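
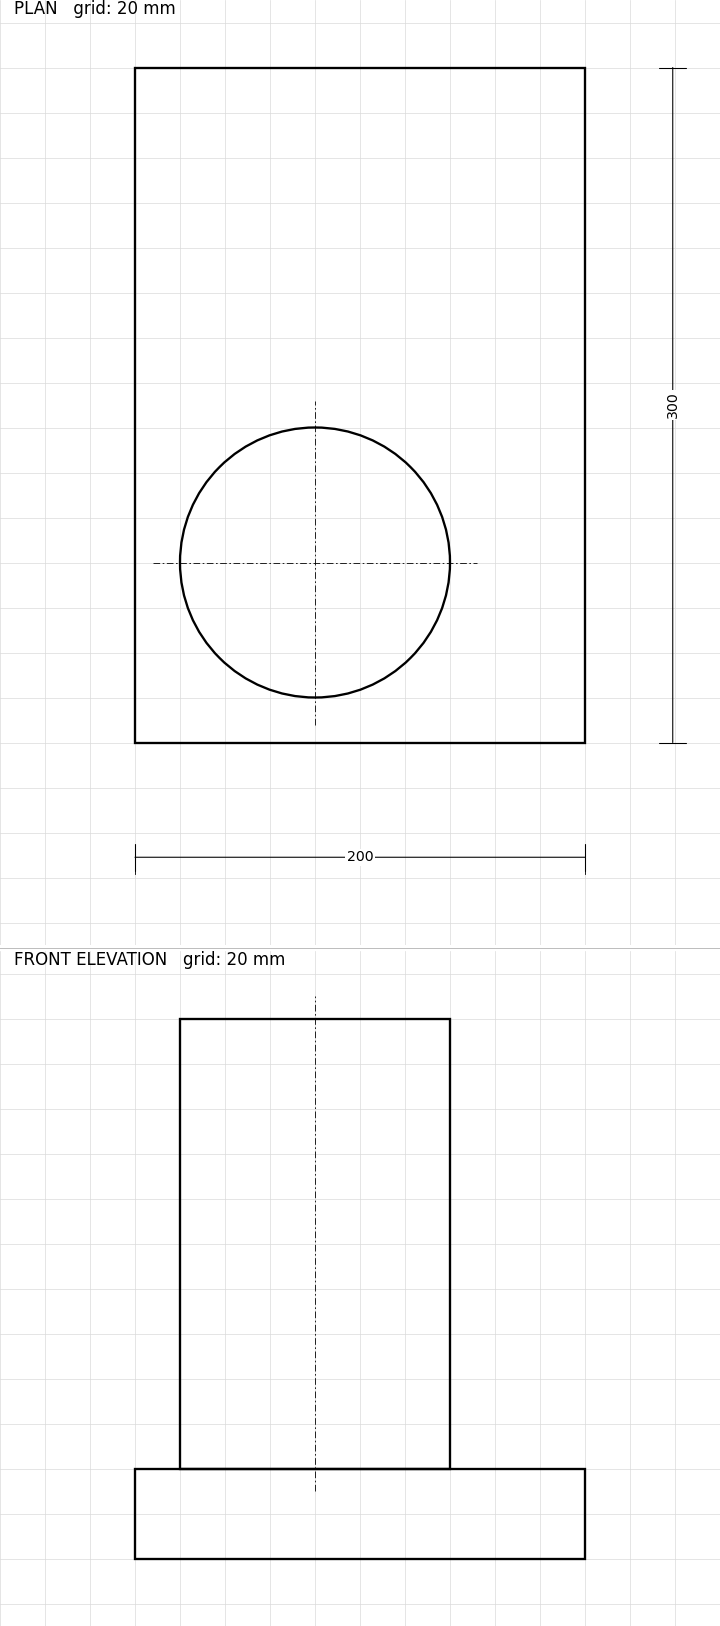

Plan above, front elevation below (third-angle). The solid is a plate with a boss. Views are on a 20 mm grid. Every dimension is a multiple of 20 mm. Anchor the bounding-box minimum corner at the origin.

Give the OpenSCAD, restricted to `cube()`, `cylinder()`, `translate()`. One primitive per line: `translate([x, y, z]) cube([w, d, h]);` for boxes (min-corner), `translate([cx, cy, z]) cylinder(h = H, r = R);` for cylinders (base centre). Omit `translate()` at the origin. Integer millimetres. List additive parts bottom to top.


cube([200, 300, 40]);
translate([80, 80, 40]) cylinder(h = 200, r = 60);


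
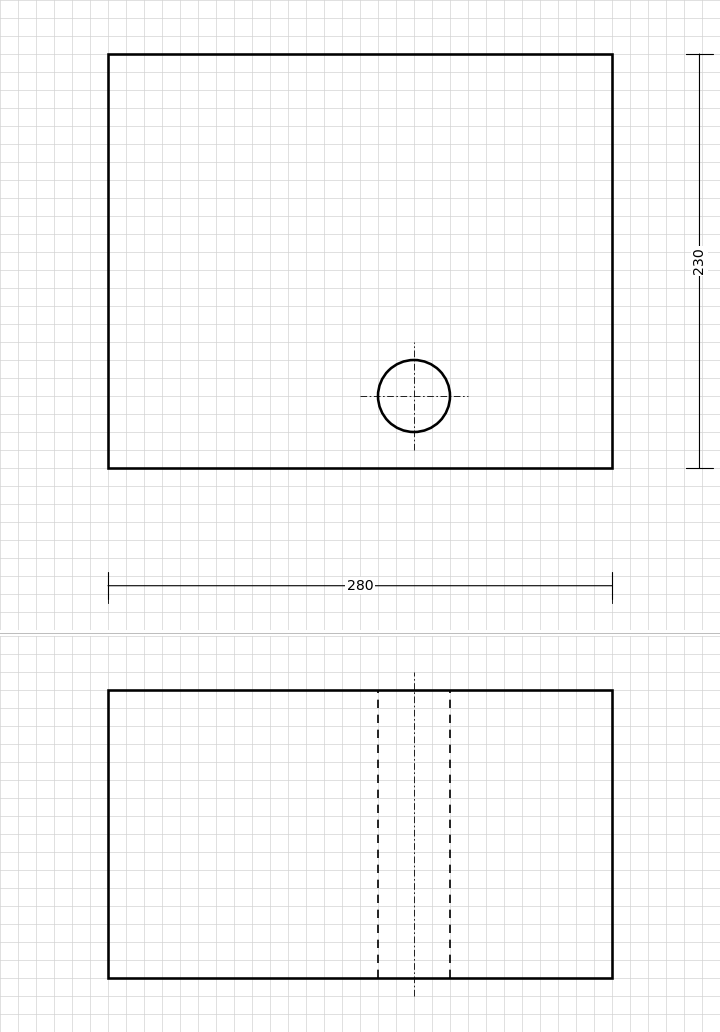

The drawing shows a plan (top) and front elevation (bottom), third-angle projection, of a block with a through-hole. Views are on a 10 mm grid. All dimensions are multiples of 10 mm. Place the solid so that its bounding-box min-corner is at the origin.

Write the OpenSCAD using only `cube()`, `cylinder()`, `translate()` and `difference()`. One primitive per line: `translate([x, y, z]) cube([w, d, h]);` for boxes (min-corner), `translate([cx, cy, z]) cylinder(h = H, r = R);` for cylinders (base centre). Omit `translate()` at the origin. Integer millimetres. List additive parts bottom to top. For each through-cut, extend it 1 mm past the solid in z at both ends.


difference() {
  cube([280, 230, 160]);
  translate([170, 40, -1]) cylinder(h = 162, r = 20);
}


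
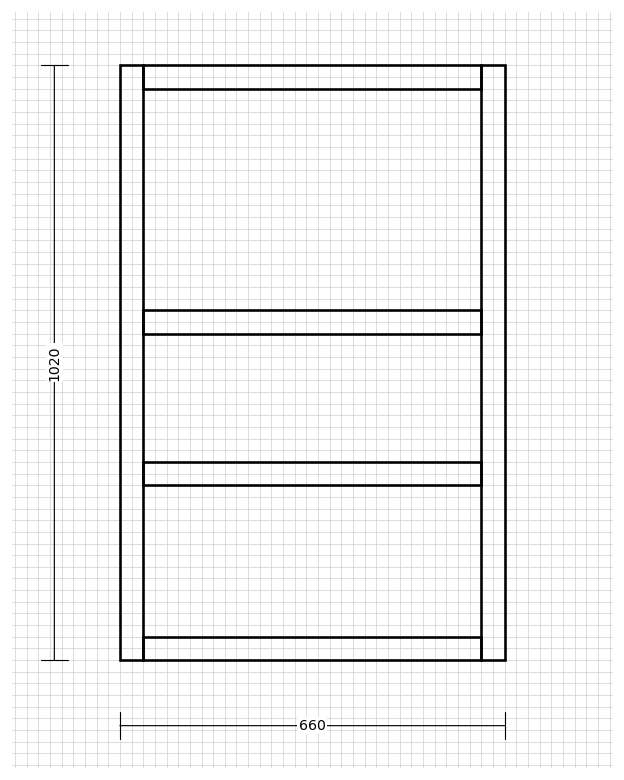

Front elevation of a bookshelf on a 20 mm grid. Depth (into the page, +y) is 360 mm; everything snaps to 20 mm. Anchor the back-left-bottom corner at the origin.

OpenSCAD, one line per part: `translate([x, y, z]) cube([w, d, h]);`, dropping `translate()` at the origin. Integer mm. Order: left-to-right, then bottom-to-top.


cube([40, 360, 1020]);
translate([40, 0, 0]) cube([580, 360, 40]);
translate([40, 0, 300]) cube([580, 360, 40]);
translate([40, 0, 560]) cube([580, 360, 40]);
translate([40, 0, 980]) cube([580, 360, 40]);
translate([620, 0, 0]) cube([40, 360, 1020]);


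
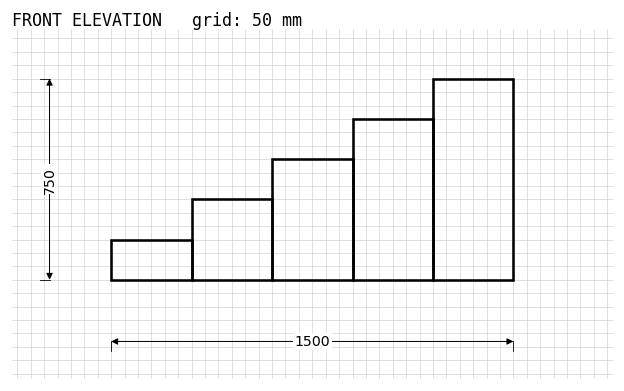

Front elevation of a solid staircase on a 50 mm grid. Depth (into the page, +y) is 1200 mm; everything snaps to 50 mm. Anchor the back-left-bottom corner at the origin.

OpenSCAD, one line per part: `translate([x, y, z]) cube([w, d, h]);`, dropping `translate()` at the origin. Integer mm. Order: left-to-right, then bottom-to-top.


cube([300, 1200, 150]);
translate([300, 0, 0]) cube([300, 1200, 300]);
translate([600, 0, 0]) cube([300, 1200, 450]);
translate([900, 0, 0]) cube([300, 1200, 600]);
translate([1200, 0, 0]) cube([300, 1200, 750]);


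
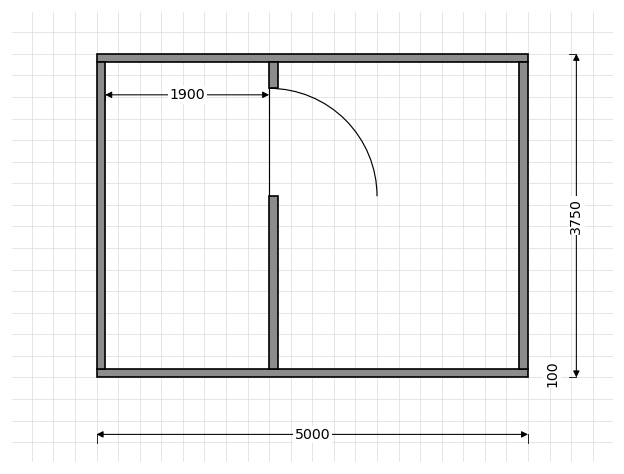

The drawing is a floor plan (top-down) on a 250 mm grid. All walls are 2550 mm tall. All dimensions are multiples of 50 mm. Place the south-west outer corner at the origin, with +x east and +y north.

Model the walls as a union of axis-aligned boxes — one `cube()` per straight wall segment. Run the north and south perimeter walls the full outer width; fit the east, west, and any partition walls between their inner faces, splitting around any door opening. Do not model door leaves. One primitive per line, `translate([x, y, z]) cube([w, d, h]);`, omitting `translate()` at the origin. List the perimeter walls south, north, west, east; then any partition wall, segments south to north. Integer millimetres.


cube([5000, 100, 2550]);
translate([0, 3650, 0]) cube([5000, 100, 2550]);
translate([0, 100, 0]) cube([100, 3550, 2550]);
translate([4900, 100, 0]) cube([100, 3550, 2550]);
translate([2000, 100, 0]) cube([100, 2000, 2550]);
translate([2000, 3350, 0]) cube([100, 300, 2550]);


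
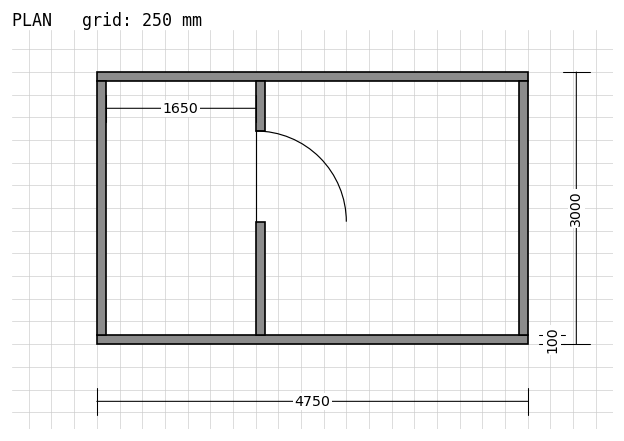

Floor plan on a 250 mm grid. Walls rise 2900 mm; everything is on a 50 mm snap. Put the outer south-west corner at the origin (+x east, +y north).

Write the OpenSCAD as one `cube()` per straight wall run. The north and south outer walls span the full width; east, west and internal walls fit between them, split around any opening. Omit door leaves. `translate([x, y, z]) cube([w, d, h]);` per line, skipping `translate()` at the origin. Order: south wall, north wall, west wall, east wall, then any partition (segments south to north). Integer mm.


cube([4750, 100, 2900]);
translate([0, 2900, 0]) cube([4750, 100, 2900]);
translate([0, 100, 0]) cube([100, 2800, 2900]);
translate([4650, 100, 0]) cube([100, 2800, 2900]);
translate([1750, 100, 0]) cube([100, 1250, 2900]);
translate([1750, 2350, 0]) cube([100, 550, 2900]);


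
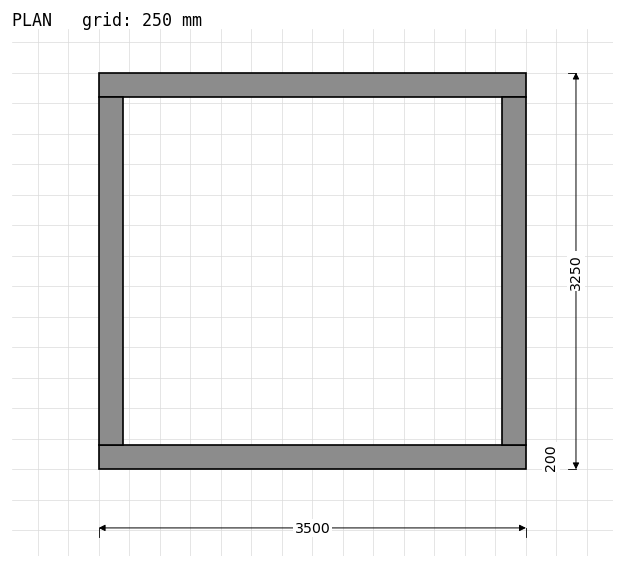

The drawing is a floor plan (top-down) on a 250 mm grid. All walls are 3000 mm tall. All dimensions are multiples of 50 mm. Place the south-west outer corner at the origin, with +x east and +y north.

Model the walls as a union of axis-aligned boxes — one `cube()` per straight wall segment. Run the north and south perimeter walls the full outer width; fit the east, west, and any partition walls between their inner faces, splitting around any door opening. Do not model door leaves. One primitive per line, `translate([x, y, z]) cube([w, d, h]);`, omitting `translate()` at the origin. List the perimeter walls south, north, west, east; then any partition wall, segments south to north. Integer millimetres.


cube([3500, 200, 3000]);
translate([0, 3050, 0]) cube([3500, 200, 3000]);
translate([0, 200, 0]) cube([200, 2850, 3000]);
translate([3300, 200, 0]) cube([200, 2850, 3000]);


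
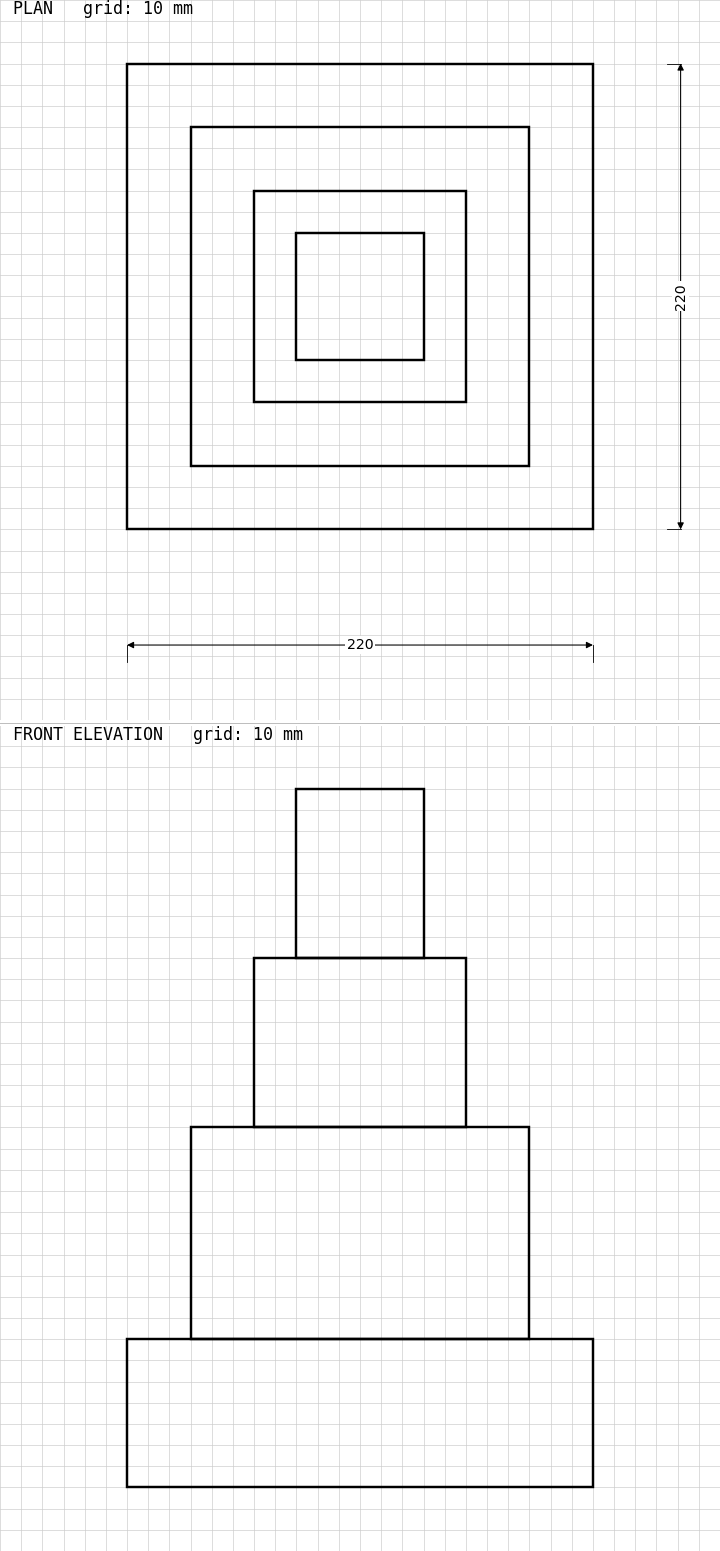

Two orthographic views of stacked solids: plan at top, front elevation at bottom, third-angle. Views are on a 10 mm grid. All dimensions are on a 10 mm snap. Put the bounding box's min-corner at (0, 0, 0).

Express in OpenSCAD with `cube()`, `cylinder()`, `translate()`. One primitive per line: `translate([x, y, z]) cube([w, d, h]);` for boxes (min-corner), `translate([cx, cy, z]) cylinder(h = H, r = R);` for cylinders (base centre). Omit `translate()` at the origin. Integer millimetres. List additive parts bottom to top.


cube([220, 220, 70]);
translate([30, 30, 70]) cube([160, 160, 100]);
translate([60, 60, 170]) cube([100, 100, 80]);
translate([80, 80, 250]) cube([60, 60, 80]);


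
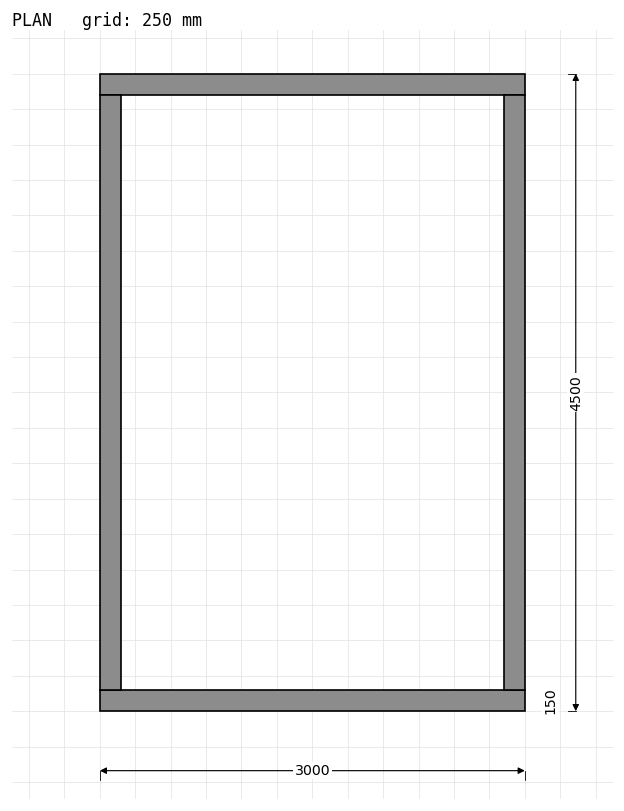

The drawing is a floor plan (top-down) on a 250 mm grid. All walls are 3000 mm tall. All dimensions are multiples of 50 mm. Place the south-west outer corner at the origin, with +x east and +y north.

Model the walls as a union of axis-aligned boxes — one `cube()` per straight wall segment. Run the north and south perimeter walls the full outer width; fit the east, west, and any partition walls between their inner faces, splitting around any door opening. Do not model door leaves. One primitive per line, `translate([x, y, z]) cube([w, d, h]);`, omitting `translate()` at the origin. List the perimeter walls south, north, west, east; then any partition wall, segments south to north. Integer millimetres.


cube([3000, 150, 3000]);
translate([0, 4350, 0]) cube([3000, 150, 3000]);
translate([0, 150, 0]) cube([150, 4200, 3000]);
translate([2850, 150, 0]) cube([150, 4200, 3000]);


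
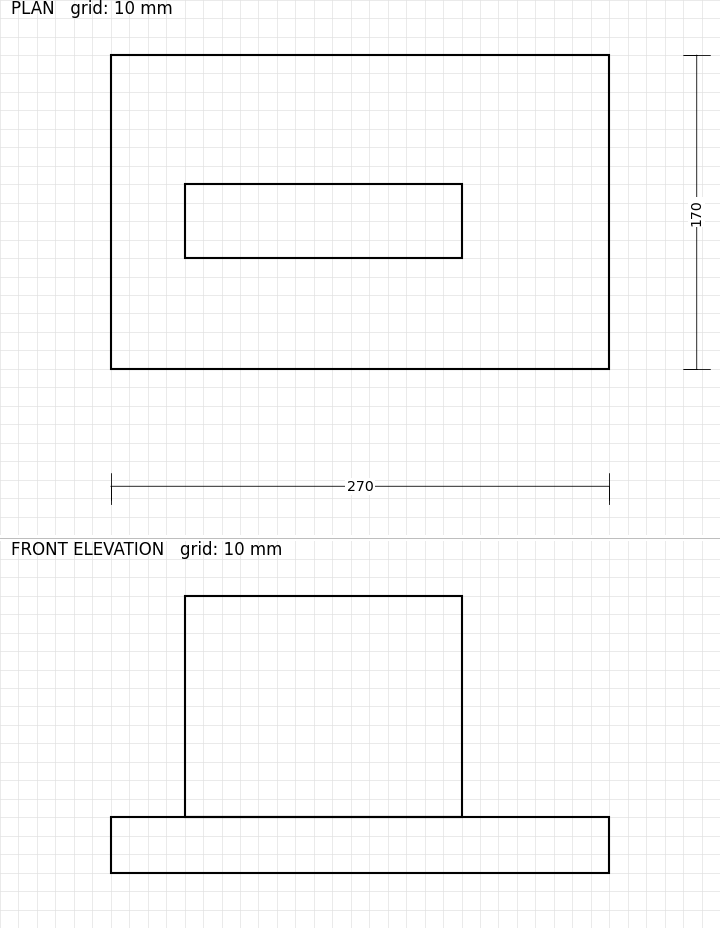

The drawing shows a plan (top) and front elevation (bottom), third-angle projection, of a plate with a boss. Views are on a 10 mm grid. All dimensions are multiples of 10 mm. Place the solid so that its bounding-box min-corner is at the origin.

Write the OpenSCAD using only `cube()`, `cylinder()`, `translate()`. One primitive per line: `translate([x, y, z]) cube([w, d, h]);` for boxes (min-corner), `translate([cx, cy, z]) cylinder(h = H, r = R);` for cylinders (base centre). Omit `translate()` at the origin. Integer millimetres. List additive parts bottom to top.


cube([270, 170, 30]);
translate([40, 60, 30]) cube([150, 40, 120]);


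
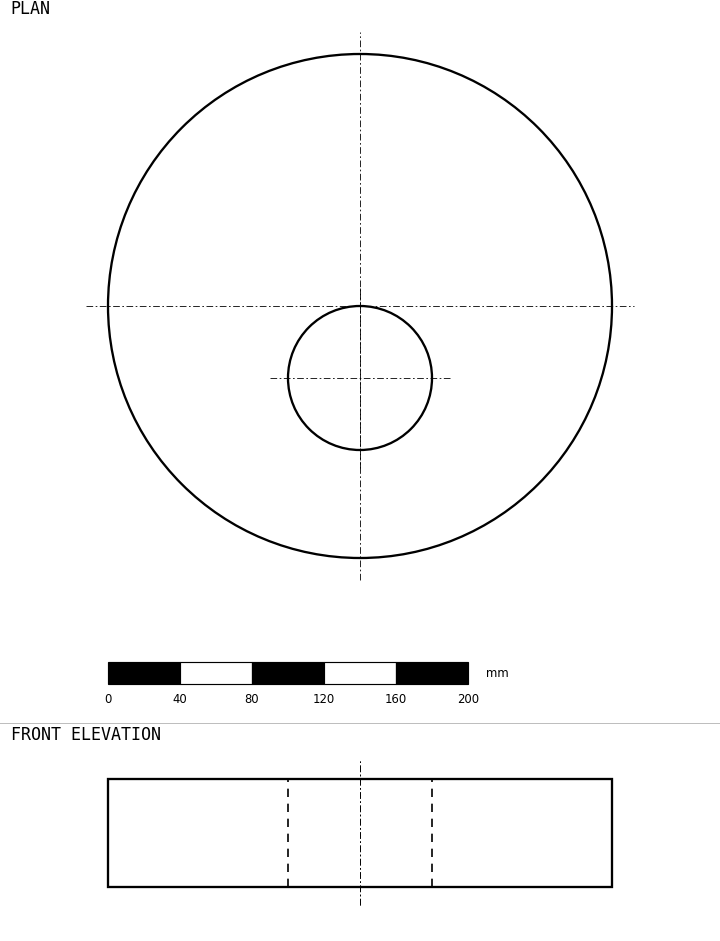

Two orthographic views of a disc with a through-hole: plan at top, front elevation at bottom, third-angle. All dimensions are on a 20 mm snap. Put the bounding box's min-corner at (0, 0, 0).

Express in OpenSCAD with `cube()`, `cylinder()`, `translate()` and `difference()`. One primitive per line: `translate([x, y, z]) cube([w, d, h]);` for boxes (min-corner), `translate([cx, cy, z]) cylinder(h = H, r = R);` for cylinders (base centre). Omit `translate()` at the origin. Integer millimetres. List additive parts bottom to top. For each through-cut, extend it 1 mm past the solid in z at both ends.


difference() {
  translate([140, 140, 0]) cylinder(h = 60, r = 140);
  translate([140, 100, -1]) cylinder(h = 62, r = 40);
}


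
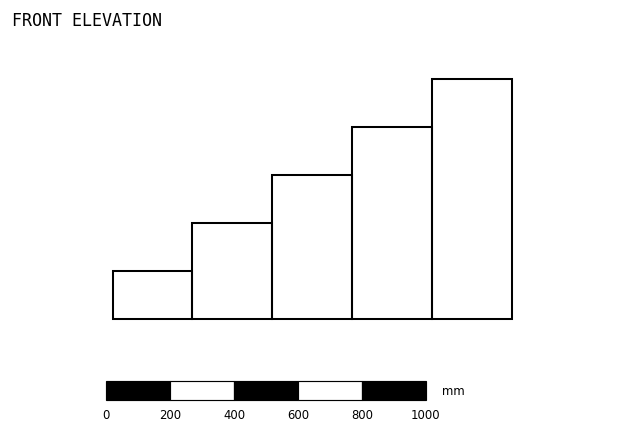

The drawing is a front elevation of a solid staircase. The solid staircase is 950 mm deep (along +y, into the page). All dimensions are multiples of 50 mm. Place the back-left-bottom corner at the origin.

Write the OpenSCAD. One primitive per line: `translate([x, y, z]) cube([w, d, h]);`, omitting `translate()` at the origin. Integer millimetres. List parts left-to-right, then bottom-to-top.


cube([250, 950, 150]);
translate([250, 0, 0]) cube([250, 950, 300]);
translate([500, 0, 0]) cube([250, 950, 450]);
translate([750, 0, 0]) cube([250, 950, 600]);
translate([1000, 0, 0]) cube([250, 950, 750]);


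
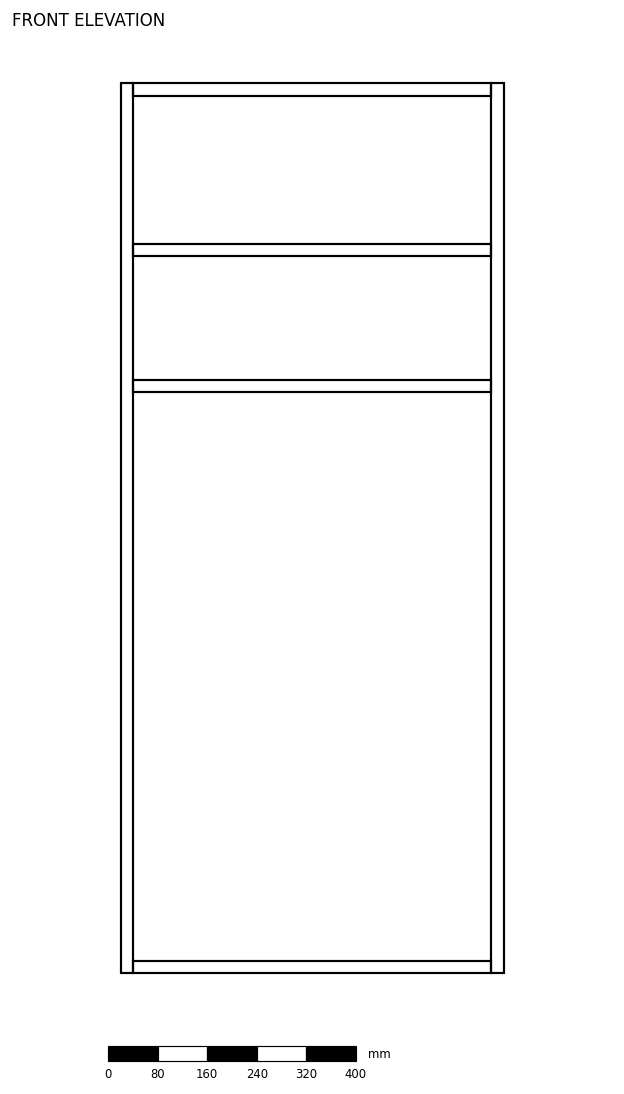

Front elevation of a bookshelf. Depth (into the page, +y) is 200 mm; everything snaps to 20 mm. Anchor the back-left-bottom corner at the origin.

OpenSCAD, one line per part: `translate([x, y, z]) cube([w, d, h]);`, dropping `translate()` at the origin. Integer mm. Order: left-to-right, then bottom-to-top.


cube([20, 200, 1440]);
translate([20, 0, 0]) cube([580, 200, 20]);
translate([20, 0, 940]) cube([580, 200, 20]);
translate([20, 0, 1160]) cube([580, 200, 20]);
translate([20, 0, 1420]) cube([580, 200, 20]);
translate([600, 0, 0]) cube([20, 200, 1440]);


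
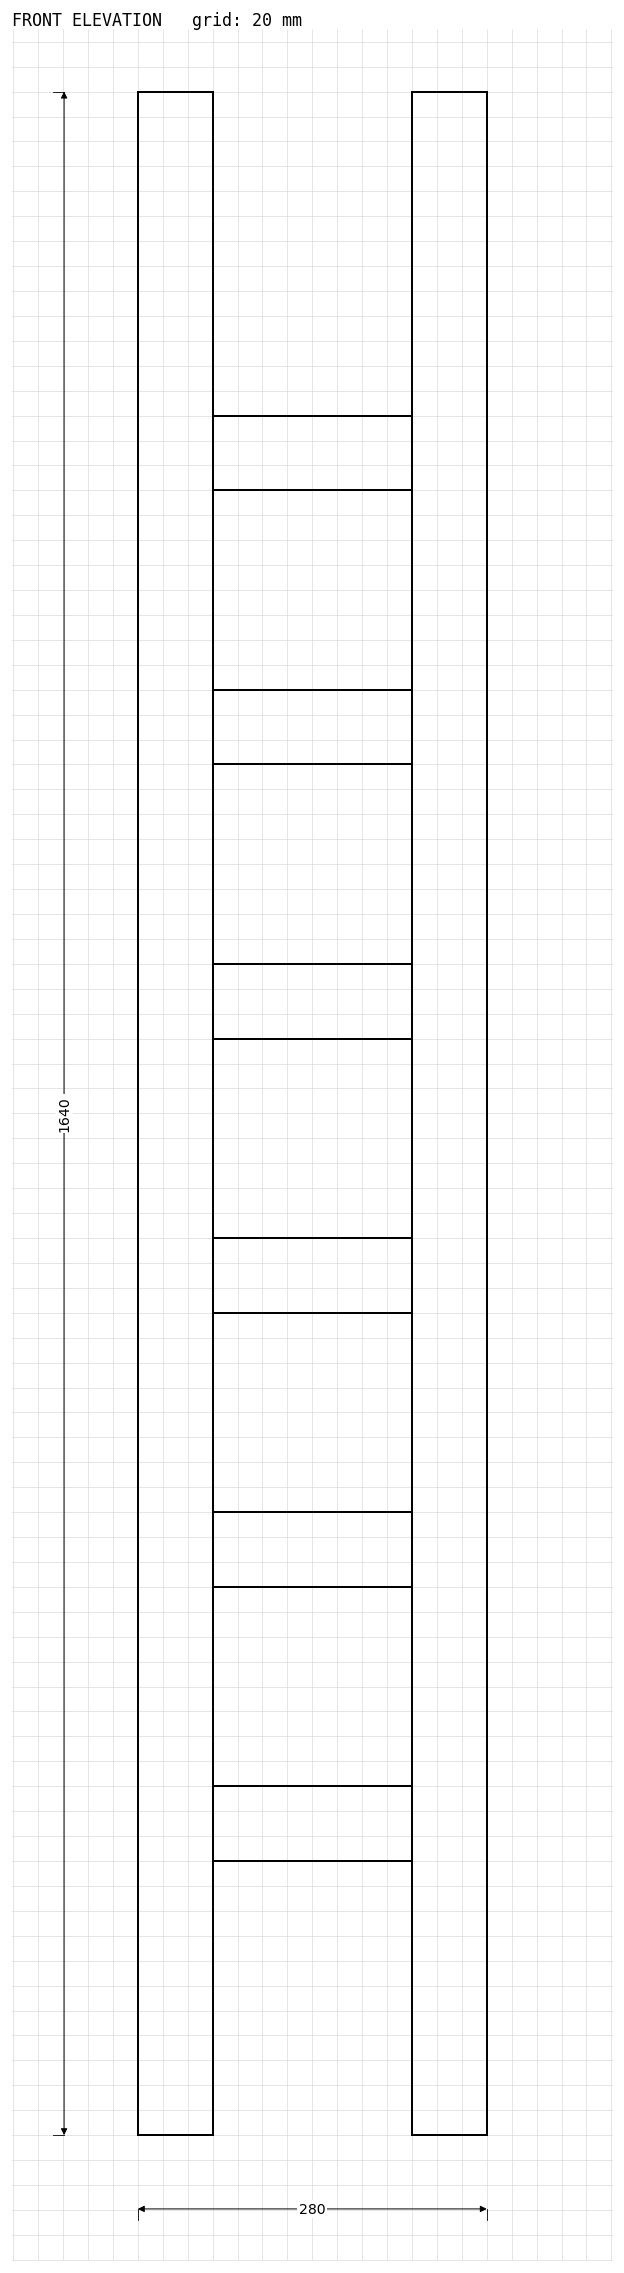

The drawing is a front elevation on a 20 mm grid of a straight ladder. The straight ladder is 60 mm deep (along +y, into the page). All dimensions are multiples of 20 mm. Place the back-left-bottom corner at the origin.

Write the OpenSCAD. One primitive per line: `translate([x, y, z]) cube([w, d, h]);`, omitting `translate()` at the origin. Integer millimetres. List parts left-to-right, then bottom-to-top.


cube([60, 60, 1640]);
translate([60, 0, 220]) cube([160, 60, 60]);
translate([60, 0, 440]) cube([160, 60, 60]);
translate([60, 0, 660]) cube([160, 60, 60]);
translate([60, 0, 880]) cube([160, 60, 60]);
translate([60, 0, 1100]) cube([160, 60, 60]);
translate([60, 0, 1320]) cube([160, 60, 60]);
translate([220, 0, 0]) cube([60, 60, 1640]);


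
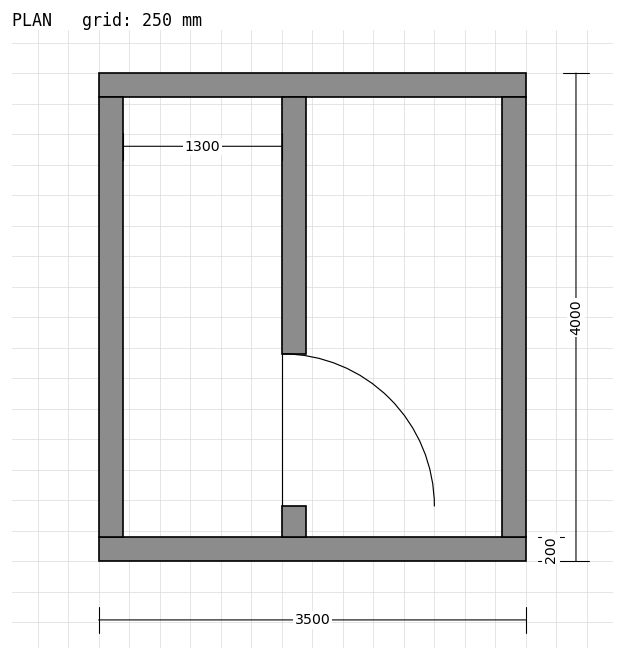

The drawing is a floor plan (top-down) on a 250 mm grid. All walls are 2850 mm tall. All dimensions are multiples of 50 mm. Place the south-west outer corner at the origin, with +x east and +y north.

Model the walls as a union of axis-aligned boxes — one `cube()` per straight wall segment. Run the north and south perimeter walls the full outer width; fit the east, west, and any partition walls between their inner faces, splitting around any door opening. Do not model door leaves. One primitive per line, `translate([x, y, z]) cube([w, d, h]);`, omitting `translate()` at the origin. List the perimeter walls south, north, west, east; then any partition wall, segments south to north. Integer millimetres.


cube([3500, 200, 2850]);
translate([0, 3800, 0]) cube([3500, 200, 2850]);
translate([0, 200, 0]) cube([200, 3600, 2850]);
translate([3300, 200, 0]) cube([200, 3600, 2850]);
translate([1500, 200, 0]) cube([200, 250, 2850]);
translate([1500, 1700, 0]) cube([200, 2100, 2850]);


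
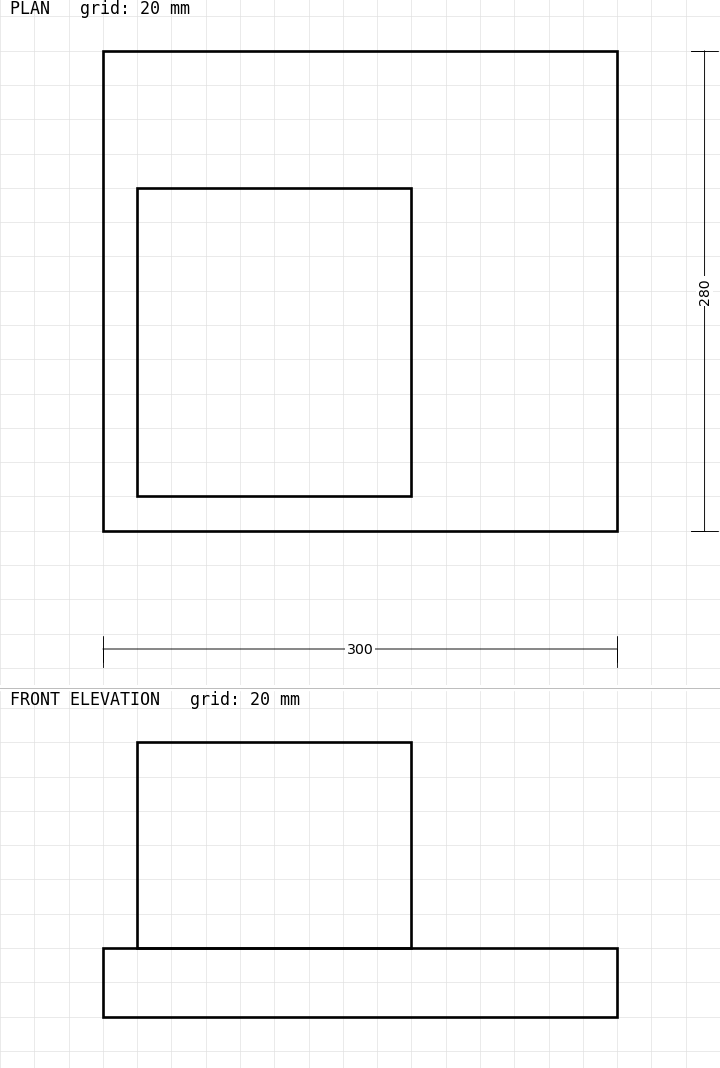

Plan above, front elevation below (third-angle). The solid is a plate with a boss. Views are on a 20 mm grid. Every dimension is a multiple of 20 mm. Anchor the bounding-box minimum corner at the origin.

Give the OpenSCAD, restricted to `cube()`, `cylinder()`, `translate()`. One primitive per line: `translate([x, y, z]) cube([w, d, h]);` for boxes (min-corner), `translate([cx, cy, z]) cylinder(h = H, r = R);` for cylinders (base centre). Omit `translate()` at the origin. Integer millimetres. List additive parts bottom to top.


cube([300, 280, 40]);
translate([20, 20, 40]) cube([160, 180, 120]);


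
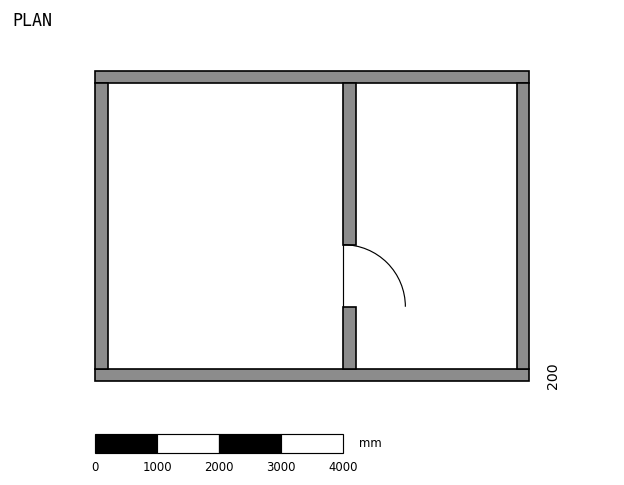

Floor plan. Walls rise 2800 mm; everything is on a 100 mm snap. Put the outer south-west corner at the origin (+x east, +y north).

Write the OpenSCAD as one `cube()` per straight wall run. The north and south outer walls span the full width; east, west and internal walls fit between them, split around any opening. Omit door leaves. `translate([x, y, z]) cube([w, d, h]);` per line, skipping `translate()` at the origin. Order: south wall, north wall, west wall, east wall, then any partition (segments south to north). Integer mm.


cube([7000, 200, 2800]);
translate([0, 4800, 0]) cube([7000, 200, 2800]);
translate([0, 200, 0]) cube([200, 4600, 2800]);
translate([6800, 200, 0]) cube([200, 4600, 2800]);
translate([4000, 200, 0]) cube([200, 1000, 2800]);
translate([4000, 2200, 0]) cube([200, 2600, 2800]);


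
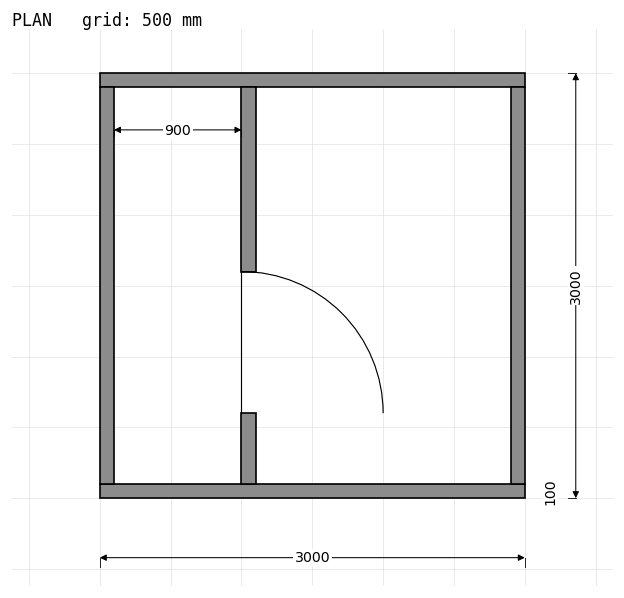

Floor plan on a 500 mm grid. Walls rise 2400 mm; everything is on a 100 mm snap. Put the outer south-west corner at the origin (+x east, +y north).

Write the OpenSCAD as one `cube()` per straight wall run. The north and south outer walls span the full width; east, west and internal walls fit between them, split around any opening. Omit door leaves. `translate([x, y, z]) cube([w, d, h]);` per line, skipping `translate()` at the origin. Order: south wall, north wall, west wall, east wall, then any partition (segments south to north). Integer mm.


cube([3000, 100, 2400]);
translate([0, 2900, 0]) cube([3000, 100, 2400]);
translate([0, 100, 0]) cube([100, 2800, 2400]);
translate([2900, 100, 0]) cube([100, 2800, 2400]);
translate([1000, 100, 0]) cube([100, 500, 2400]);
translate([1000, 1600, 0]) cube([100, 1300, 2400]);


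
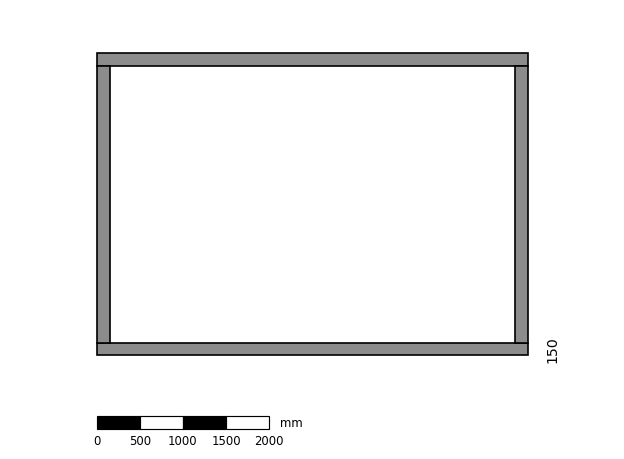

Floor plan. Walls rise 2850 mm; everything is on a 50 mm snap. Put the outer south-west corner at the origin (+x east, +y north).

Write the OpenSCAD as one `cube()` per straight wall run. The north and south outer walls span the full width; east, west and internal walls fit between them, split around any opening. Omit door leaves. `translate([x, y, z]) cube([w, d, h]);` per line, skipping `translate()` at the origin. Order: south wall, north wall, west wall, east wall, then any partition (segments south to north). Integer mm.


cube([5000, 150, 2850]);
translate([0, 3350, 0]) cube([5000, 150, 2850]);
translate([0, 150, 0]) cube([150, 3200, 2850]);
translate([4850, 150, 0]) cube([150, 3200, 2850]);


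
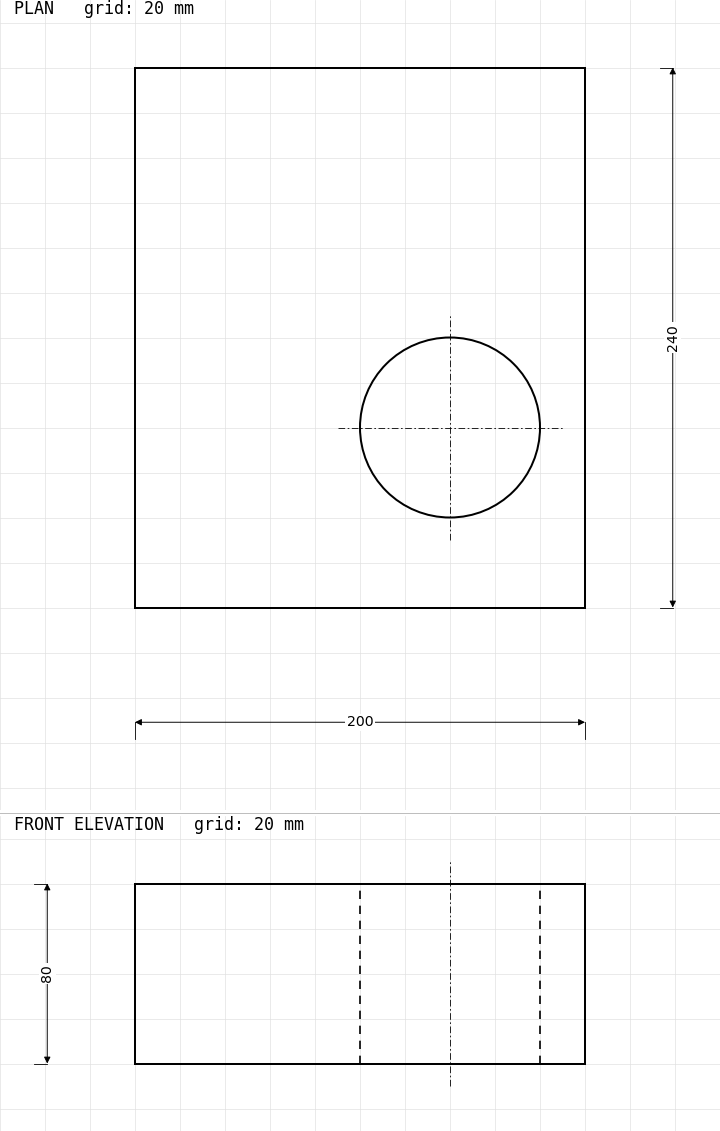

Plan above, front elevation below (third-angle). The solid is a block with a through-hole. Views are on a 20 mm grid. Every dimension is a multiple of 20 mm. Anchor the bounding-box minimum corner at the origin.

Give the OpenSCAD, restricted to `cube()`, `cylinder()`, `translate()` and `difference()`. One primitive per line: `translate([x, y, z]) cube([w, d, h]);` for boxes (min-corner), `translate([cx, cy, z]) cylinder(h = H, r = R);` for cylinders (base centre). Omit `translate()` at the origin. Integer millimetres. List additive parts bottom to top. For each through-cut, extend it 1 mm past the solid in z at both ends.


difference() {
  cube([200, 240, 80]);
  translate([140, 80, -1]) cylinder(h = 82, r = 40);
}


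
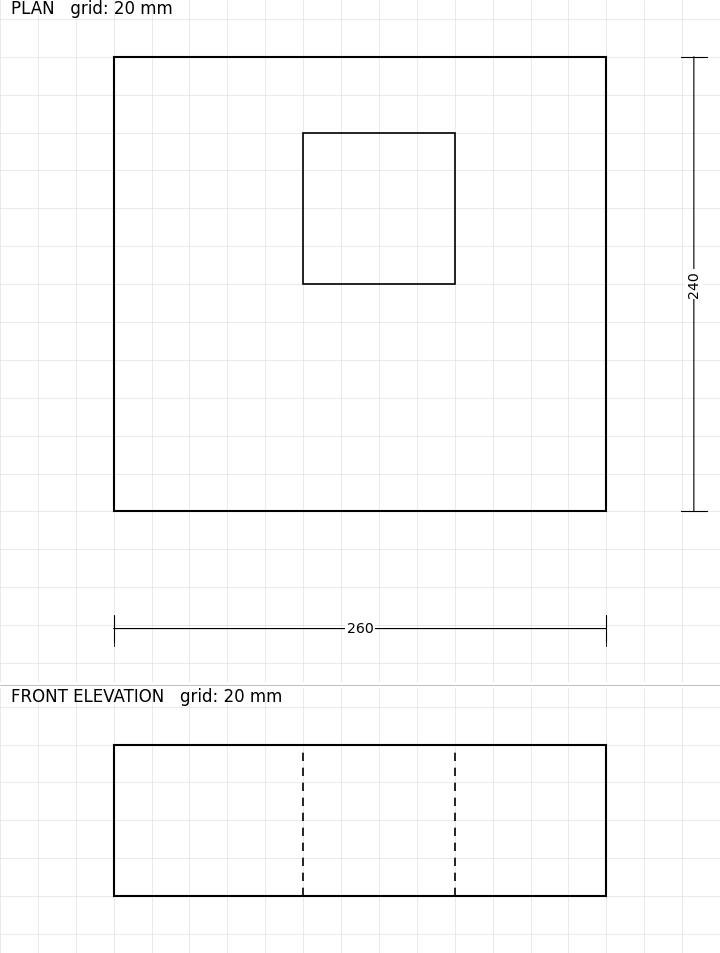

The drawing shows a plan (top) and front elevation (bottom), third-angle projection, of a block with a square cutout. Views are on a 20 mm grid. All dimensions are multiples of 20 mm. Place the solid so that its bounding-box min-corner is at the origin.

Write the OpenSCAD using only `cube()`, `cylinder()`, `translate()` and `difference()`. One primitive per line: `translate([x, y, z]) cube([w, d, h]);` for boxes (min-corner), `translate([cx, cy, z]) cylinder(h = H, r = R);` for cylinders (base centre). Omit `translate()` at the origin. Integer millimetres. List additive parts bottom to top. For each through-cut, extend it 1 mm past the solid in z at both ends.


difference() {
  cube([260, 240, 80]);
  translate([100, 120, -1]) cube([80, 80, 82]);
}


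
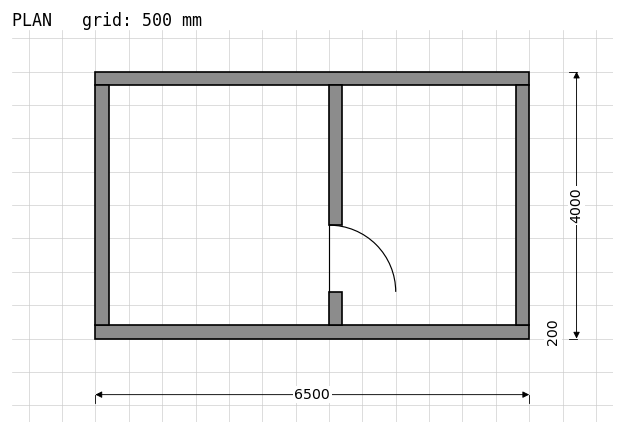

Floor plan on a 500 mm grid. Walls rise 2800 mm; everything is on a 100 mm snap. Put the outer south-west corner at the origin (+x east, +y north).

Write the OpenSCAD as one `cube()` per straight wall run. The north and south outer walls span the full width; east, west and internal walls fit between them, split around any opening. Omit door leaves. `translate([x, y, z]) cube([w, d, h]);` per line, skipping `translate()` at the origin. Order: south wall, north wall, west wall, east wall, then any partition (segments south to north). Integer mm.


cube([6500, 200, 2800]);
translate([0, 3800, 0]) cube([6500, 200, 2800]);
translate([0, 200, 0]) cube([200, 3600, 2800]);
translate([6300, 200, 0]) cube([200, 3600, 2800]);
translate([3500, 200, 0]) cube([200, 500, 2800]);
translate([3500, 1700, 0]) cube([200, 2100, 2800]);


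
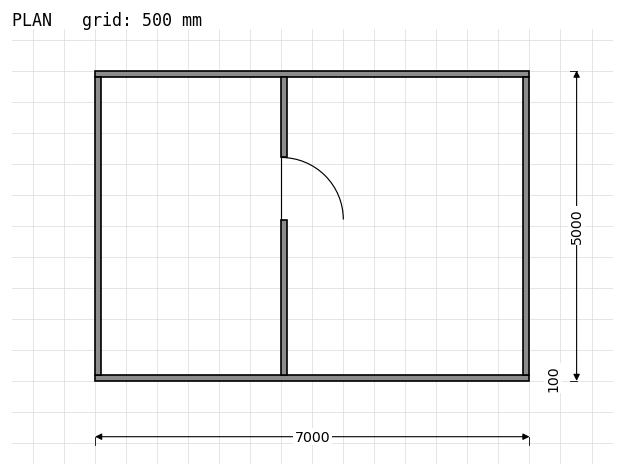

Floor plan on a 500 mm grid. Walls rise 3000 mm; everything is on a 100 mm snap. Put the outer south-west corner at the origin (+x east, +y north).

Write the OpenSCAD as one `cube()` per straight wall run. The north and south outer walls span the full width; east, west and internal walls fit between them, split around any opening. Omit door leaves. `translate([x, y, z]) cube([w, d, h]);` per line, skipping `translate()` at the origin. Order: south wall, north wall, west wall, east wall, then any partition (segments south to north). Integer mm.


cube([7000, 100, 3000]);
translate([0, 4900, 0]) cube([7000, 100, 3000]);
translate([0, 100, 0]) cube([100, 4800, 3000]);
translate([6900, 100, 0]) cube([100, 4800, 3000]);
translate([3000, 100, 0]) cube([100, 2500, 3000]);
translate([3000, 3600, 0]) cube([100, 1300, 3000]);


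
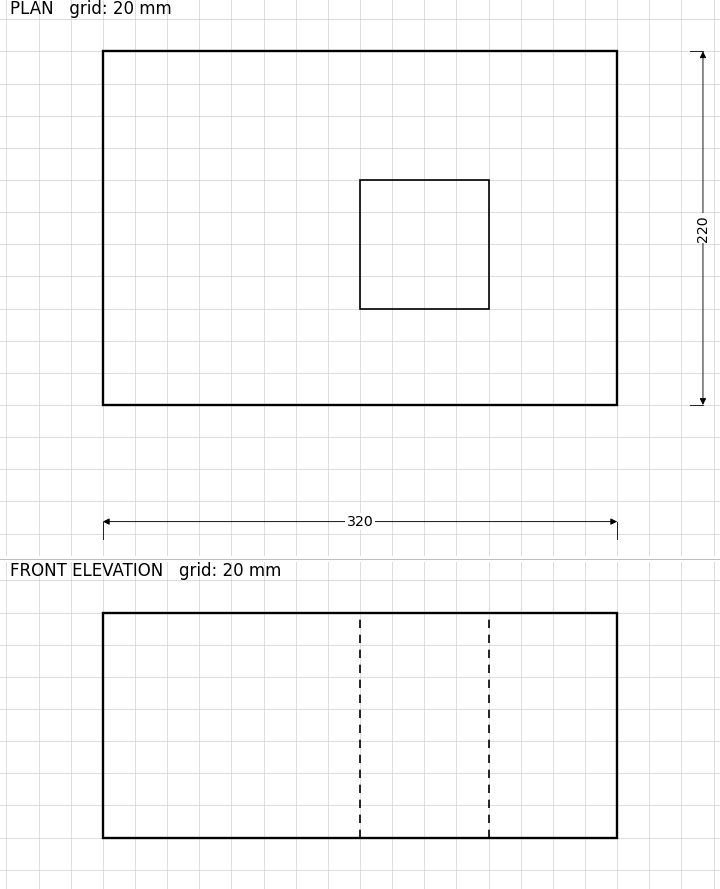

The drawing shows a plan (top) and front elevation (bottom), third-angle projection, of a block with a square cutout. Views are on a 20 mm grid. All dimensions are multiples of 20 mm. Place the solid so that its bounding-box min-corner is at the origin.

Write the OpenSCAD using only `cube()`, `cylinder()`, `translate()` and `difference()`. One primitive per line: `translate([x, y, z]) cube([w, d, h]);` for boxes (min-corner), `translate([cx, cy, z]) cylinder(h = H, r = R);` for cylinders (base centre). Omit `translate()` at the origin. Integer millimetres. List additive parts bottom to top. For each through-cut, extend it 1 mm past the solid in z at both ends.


difference() {
  cube([320, 220, 140]);
  translate([160, 60, -1]) cube([80, 80, 142]);
}


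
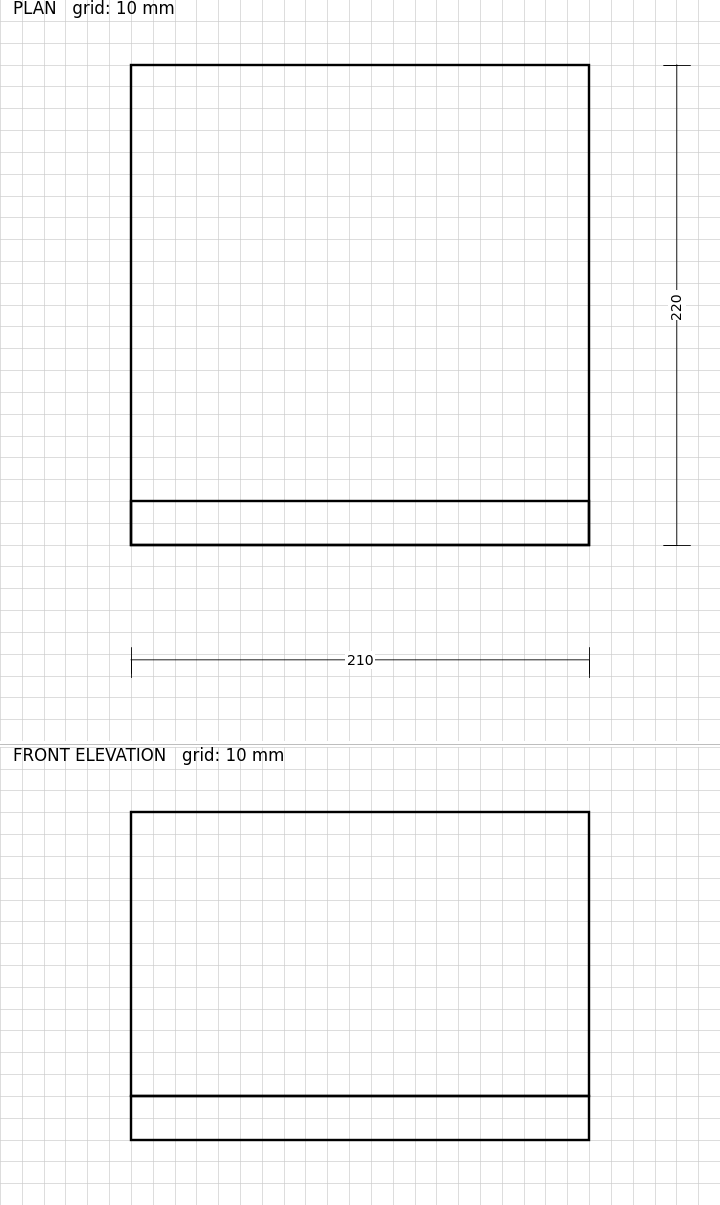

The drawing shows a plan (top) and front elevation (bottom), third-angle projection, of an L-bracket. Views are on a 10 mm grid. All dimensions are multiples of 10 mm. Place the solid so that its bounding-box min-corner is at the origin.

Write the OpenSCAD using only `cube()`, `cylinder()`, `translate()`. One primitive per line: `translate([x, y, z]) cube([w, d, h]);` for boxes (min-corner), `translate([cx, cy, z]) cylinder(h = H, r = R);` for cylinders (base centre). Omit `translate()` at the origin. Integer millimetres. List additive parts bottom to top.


cube([210, 220, 20]);
translate([0, 0, 20]) cube([210, 20, 130]);


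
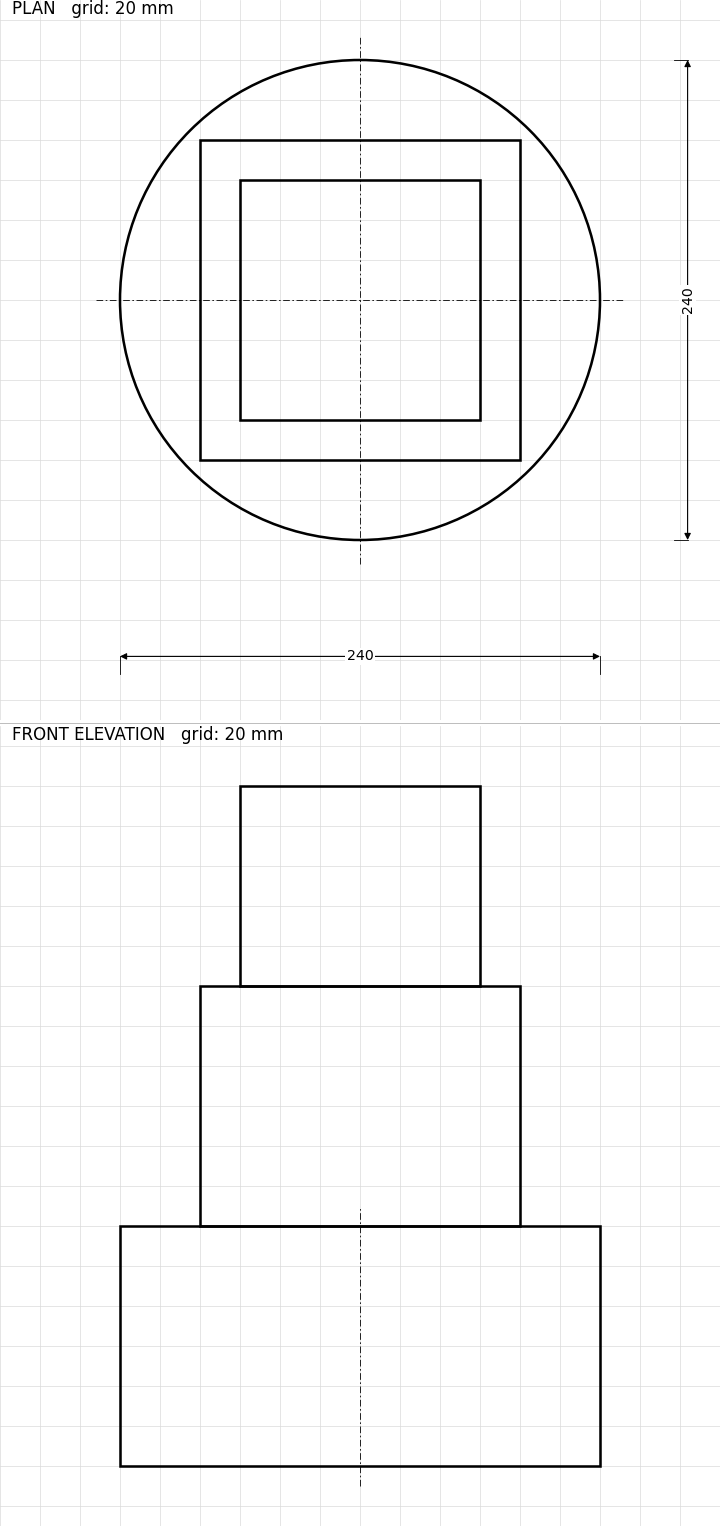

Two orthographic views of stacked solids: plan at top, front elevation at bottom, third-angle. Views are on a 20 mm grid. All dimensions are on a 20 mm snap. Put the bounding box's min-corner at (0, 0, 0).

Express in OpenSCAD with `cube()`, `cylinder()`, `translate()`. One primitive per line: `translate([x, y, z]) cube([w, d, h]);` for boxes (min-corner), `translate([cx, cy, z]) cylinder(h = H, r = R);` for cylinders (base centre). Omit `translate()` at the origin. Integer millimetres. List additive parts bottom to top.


translate([120, 120, 0]) cylinder(h = 120, r = 120);
translate([40, 40, 120]) cube([160, 160, 120]);
translate([60, 60, 240]) cube([120, 120, 100]);


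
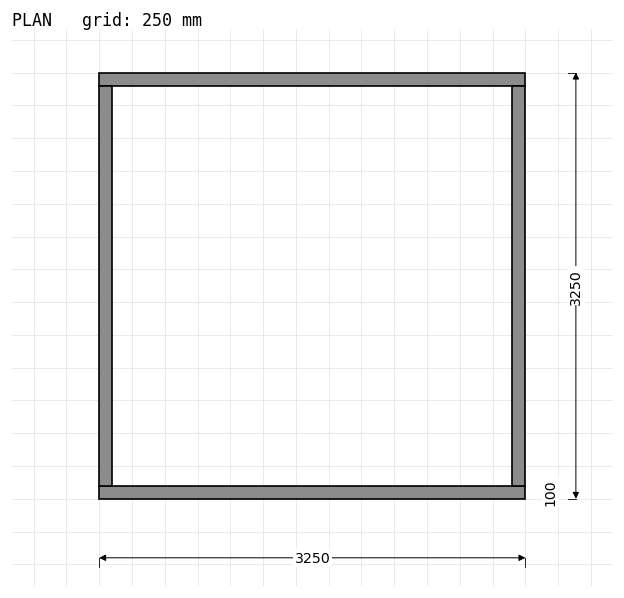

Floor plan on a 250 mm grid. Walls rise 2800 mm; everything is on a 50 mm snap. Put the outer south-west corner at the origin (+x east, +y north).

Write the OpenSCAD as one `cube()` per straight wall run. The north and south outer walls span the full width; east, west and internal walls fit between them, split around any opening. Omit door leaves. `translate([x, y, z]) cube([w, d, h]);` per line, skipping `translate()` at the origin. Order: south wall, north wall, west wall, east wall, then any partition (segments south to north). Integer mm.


cube([3250, 100, 2800]);
translate([0, 3150, 0]) cube([3250, 100, 2800]);
translate([0, 100, 0]) cube([100, 3050, 2800]);
translate([3150, 100, 0]) cube([100, 3050, 2800]);


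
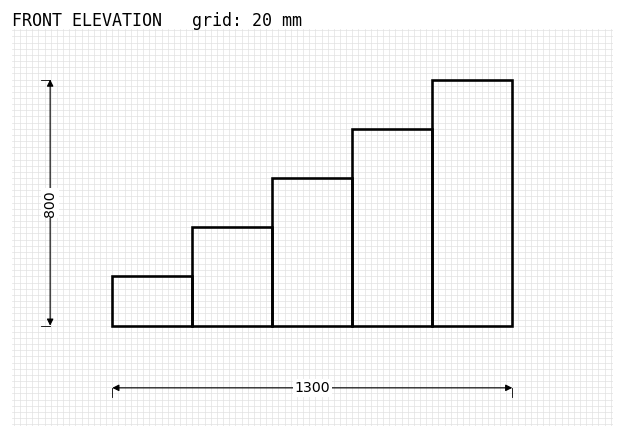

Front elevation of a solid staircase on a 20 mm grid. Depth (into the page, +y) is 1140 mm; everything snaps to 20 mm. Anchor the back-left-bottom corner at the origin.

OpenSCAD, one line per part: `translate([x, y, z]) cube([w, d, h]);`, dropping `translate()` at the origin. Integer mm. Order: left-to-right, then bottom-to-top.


cube([260, 1140, 160]);
translate([260, 0, 0]) cube([260, 1140, 320]);
translate([520, 0, 0]) cube([260, 1140, 480]);
translate([780, 0, 0]) cube([260, 1140, 640]);
translate([1040, 0, 0]) cube([260, 1140, 800]);


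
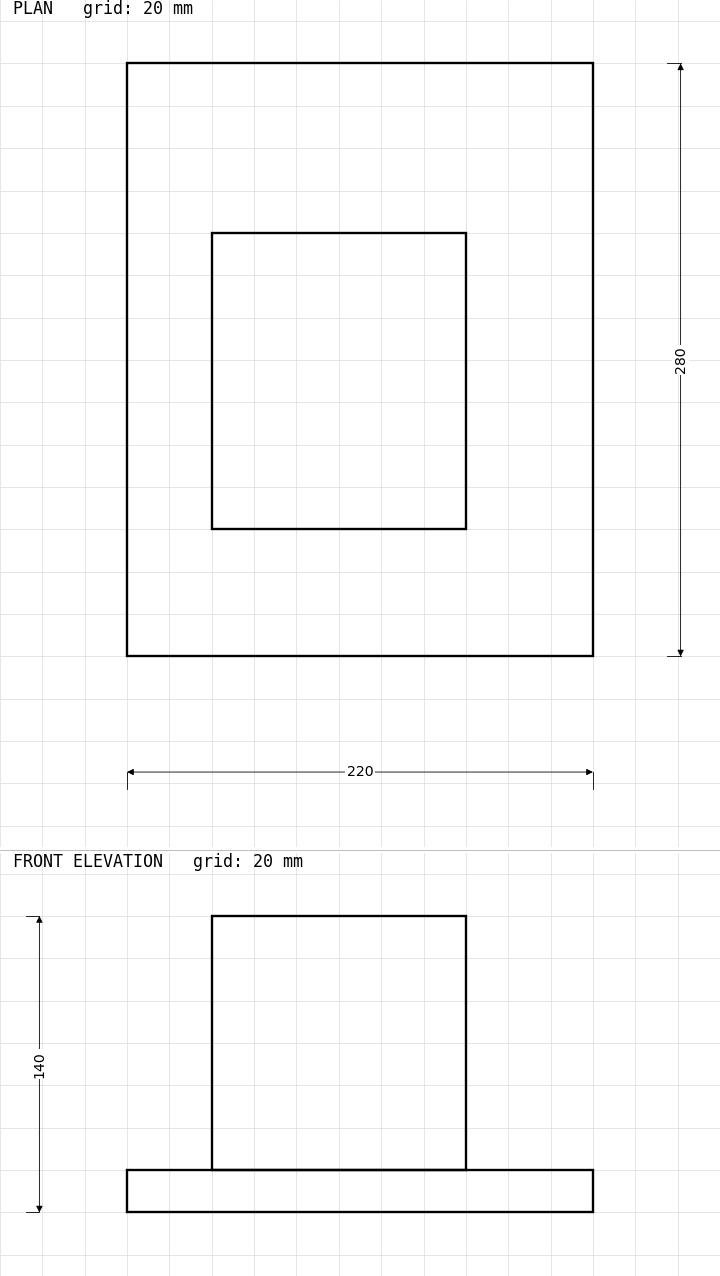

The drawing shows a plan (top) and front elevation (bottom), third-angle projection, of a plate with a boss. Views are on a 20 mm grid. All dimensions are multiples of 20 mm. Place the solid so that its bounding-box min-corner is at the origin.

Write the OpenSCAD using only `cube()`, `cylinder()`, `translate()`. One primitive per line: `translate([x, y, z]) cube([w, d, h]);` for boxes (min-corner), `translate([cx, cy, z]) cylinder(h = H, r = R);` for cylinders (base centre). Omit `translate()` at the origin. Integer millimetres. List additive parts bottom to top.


cube([220, 280, 20]);
translate([40, 60, 20]) cube([120, 140, 120]);


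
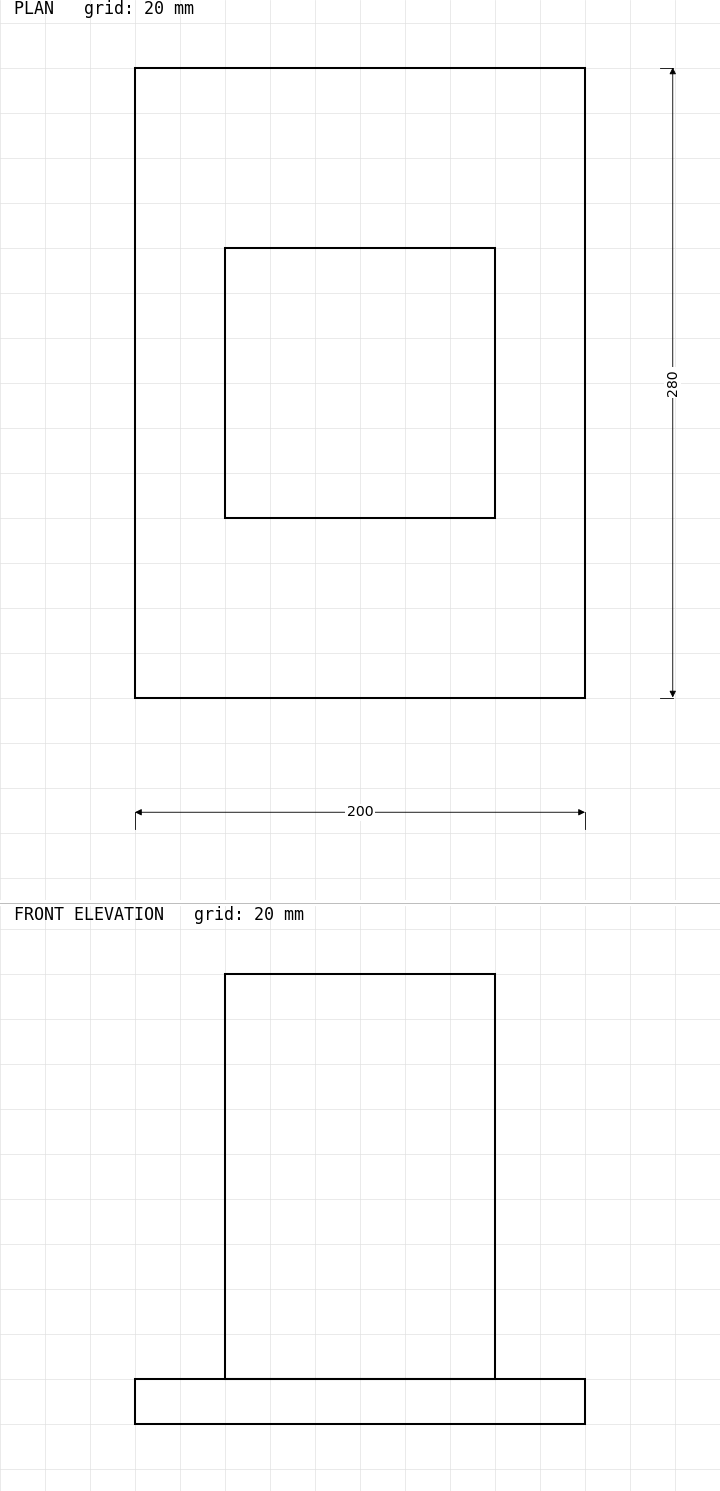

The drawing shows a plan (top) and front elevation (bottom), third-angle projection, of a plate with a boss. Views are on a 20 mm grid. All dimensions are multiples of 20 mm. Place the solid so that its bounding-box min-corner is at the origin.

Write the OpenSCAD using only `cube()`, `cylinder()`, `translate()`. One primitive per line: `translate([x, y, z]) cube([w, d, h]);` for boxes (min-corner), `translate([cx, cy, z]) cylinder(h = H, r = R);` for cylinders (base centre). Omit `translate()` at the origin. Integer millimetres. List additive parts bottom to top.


cube([200, 280, 20]);
translate([40, 80, 20]) cube([120, 120, 180]);


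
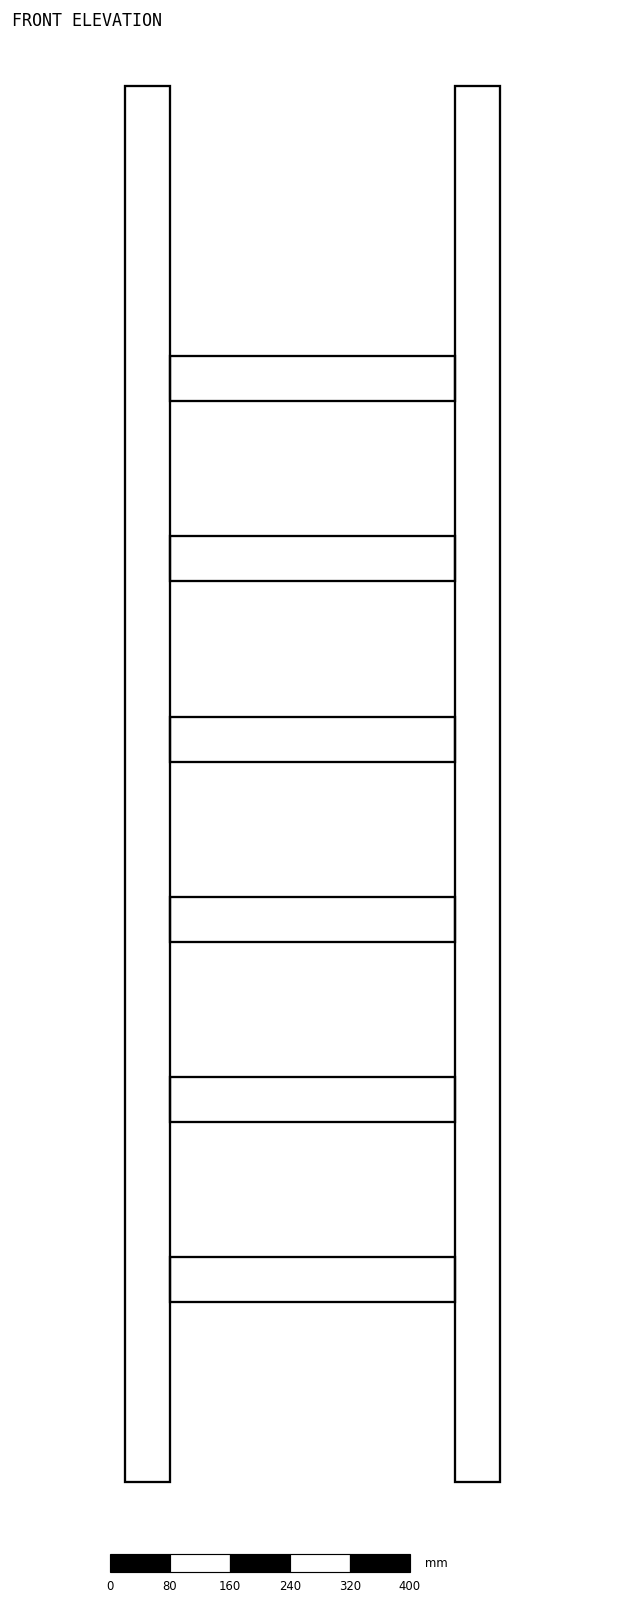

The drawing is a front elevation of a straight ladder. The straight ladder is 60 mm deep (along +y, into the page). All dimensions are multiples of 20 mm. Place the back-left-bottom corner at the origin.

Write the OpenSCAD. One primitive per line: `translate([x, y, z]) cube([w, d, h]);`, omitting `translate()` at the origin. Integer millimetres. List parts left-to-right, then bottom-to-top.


cube([60, 60, 1860]);
translate([60, 0, 240]) cube([380, 60, 60]);
translate([60, 0, 480]) cube([380, 60, 60]);
translate([60, 0, 720]) cube([380, 60, 60]);
translate([60, 0, 960]) cube([380, 60, 60]);
translate([60, 0, 1200]) cube([380, 60, 60]);
translate([60, 0, 1440]) cube([380, 60, 60]);
translate([440, 0, 0]) cube([60, 60, 1860]);


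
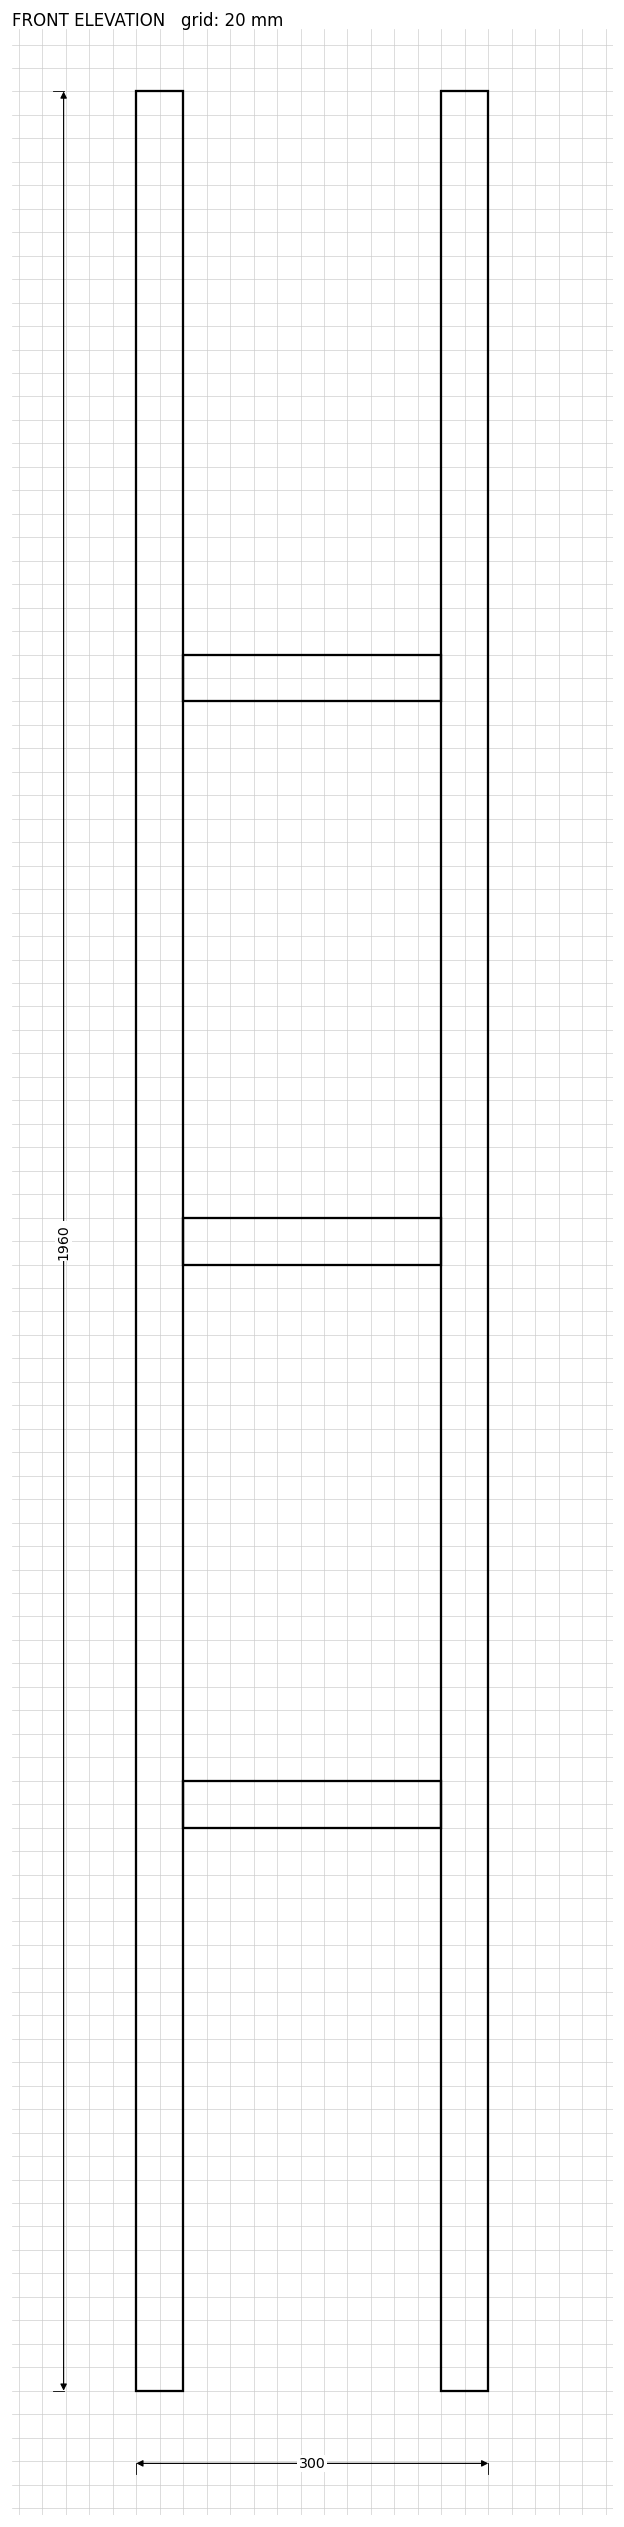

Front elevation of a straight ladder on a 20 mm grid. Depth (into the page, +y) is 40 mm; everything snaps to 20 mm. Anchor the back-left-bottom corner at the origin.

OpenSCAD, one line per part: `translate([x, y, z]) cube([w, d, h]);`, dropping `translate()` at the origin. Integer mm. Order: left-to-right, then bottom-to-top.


cube([40, 40, 1960]);
translate([40, 0, 480]) cube([220, 40, 40]);
translate([40, 0, 960]) cube([220, 40, 40]);
translate([40, 0, 1440]) cube([220, 40, 40]);
translate([260, 0, 0]) cube([40, 40, 1960]);


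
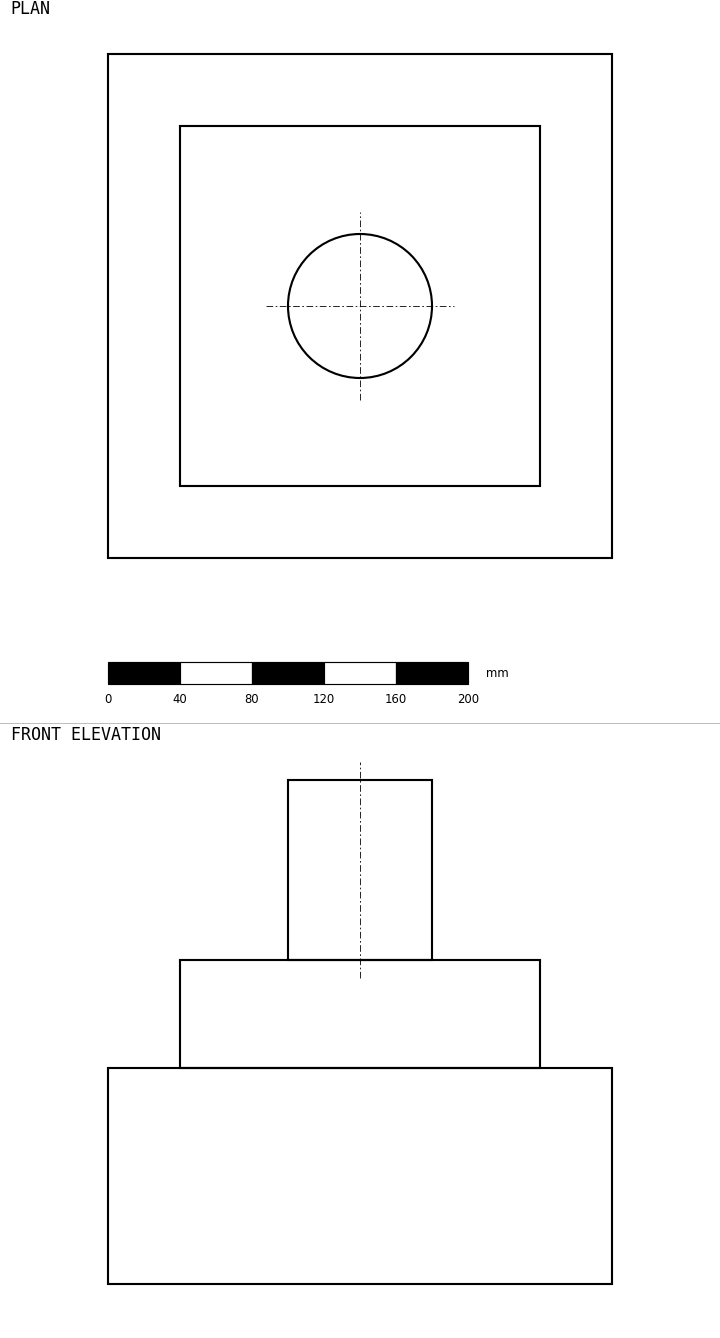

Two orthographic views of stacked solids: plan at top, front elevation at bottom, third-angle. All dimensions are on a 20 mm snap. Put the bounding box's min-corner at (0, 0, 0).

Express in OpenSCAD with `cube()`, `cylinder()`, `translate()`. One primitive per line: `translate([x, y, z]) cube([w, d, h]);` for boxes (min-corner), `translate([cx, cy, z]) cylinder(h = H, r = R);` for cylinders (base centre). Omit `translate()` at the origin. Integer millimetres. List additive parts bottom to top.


cube([280, 280, 120]);
translate([40, 40, 120]) cube([200, 200, 60]);
translate([140, 140, 180]) cylinder(h = 100, r = 40);


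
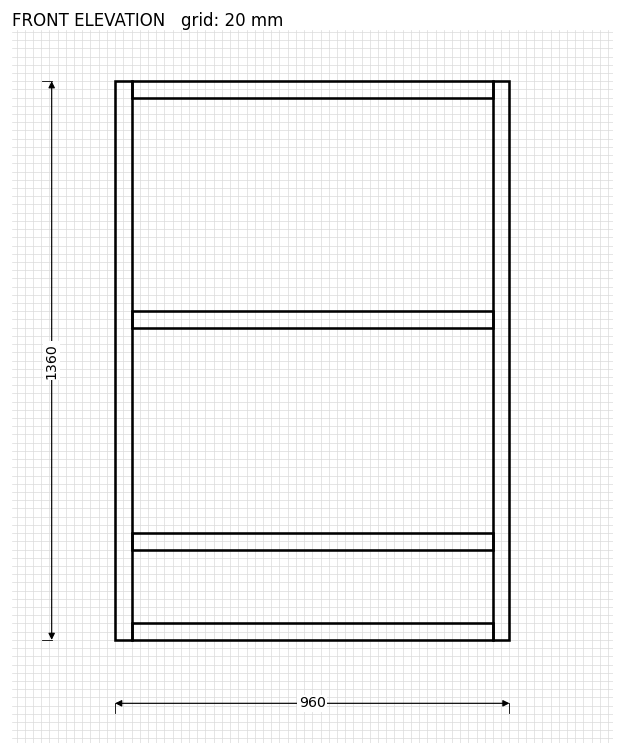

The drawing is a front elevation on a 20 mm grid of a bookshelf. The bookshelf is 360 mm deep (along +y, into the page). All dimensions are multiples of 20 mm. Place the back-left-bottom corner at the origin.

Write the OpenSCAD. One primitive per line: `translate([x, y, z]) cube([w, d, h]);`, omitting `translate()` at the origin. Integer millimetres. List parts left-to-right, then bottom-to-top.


cube([40, 360, 1360]);
translate([40, 0, 0]) cube([880, 360, 40]);
translate([40, 0, 220]) cube([880, 360, 40]);
translate([40, 0, 760]) cube([880, 360, 40]);
translate([40, 0, 1320]) cube([880, 360, 40]);
translate([920, 0, 0]) cube([40, 360, 1360]);
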